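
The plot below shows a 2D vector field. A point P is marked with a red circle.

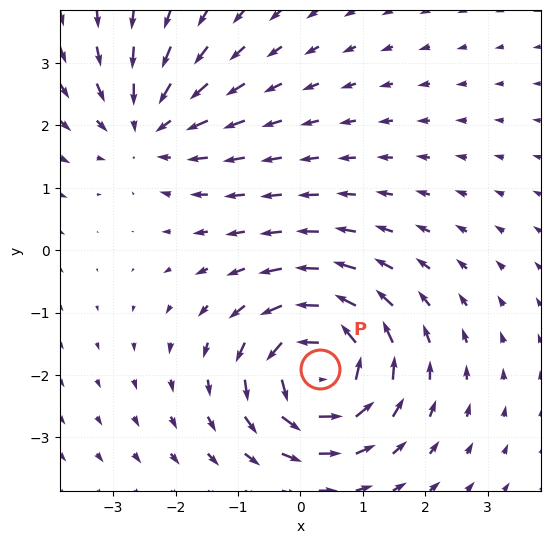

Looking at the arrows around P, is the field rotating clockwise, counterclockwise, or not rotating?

counterclockwise

Near P at (0.3, -1.9) the arrows circulate counterclockwise. The curl (z-component) there is about +6; positive curl means counterclockwise rotation.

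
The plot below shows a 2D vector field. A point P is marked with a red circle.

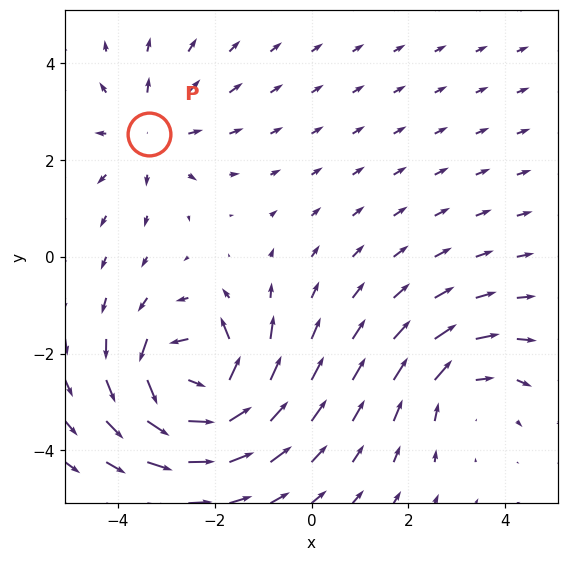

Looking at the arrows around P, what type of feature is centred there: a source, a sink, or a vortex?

At P (-3.4, 2.5) the arrows spread outward. Divergence about +3, curl ≈0 — positive divergence with near-zero curl is a source.

source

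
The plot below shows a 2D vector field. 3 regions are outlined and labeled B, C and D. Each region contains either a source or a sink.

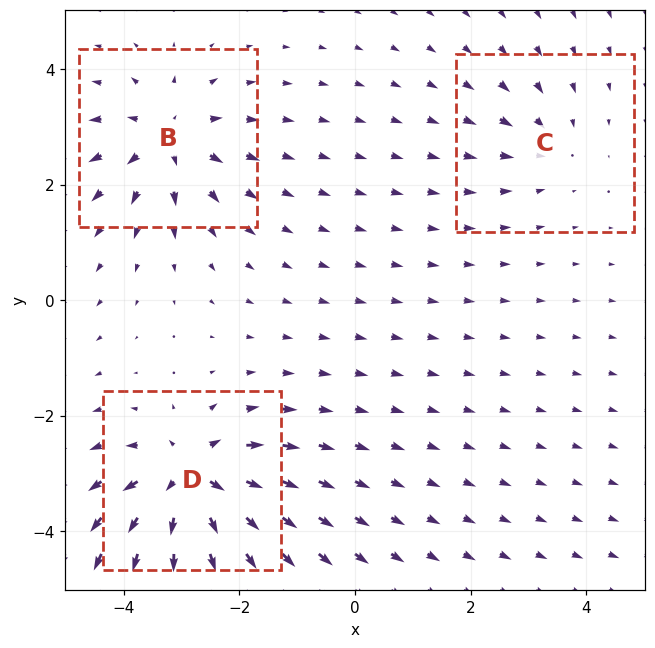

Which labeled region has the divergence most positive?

Divergence at each region's feature centre — B: about +4, C: about -2, D: about +6. Region D is most positive.

D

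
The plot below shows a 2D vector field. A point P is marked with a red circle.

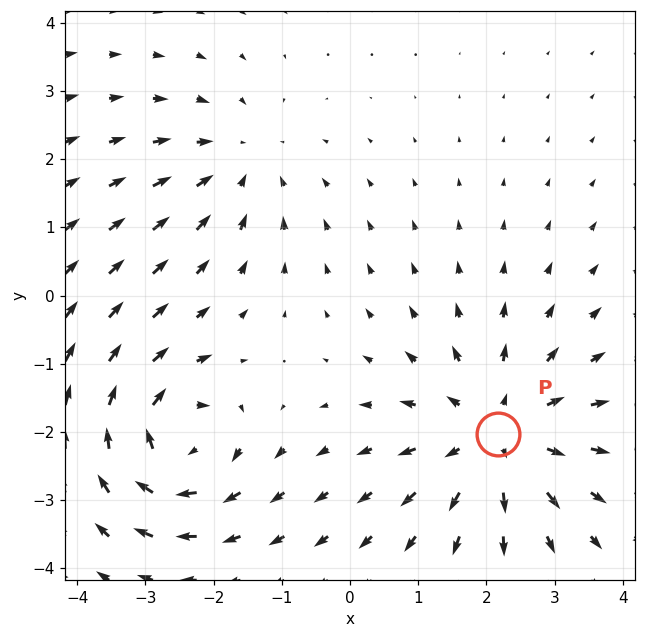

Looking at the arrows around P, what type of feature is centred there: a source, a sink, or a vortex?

source

At P (2.2, -2.0) the arrows spread outward. Divergence about +4, curl ≈0 — positive divergence with near-zero curl is a source.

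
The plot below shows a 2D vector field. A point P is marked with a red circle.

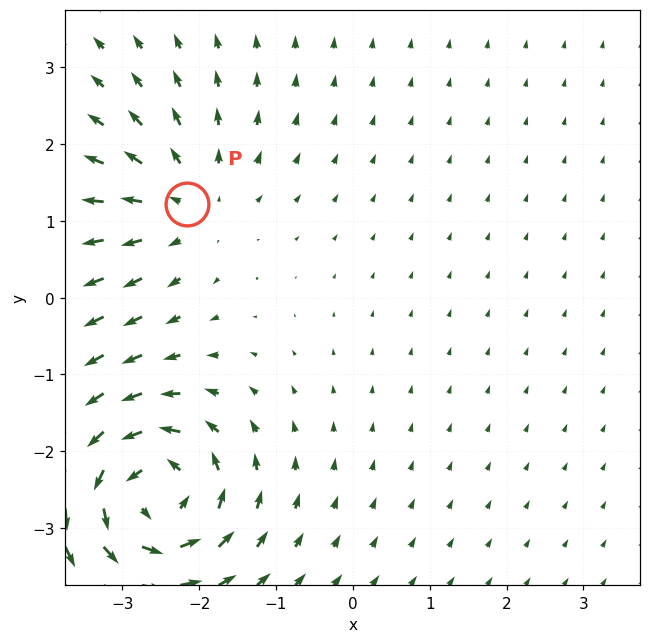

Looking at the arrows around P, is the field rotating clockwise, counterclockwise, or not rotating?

not rotating

Near P at (-2.2, 1.2) the arrows show no circulation. The curl there is ≈0.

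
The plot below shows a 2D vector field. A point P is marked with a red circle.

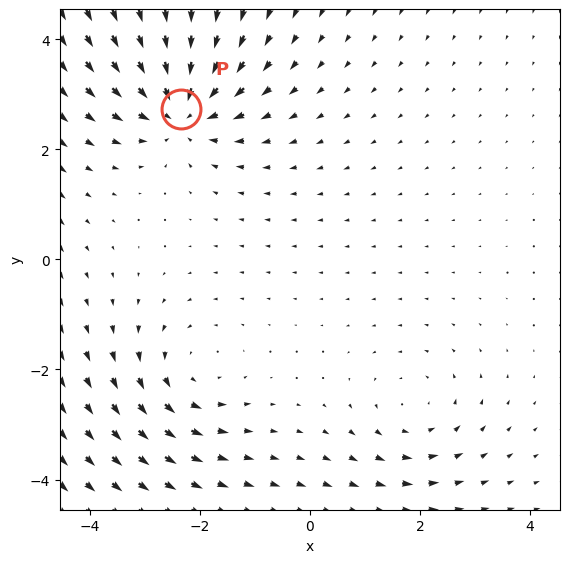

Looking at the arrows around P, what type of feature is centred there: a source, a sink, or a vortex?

At P (-2.3, 2.7) the arrows converge inward. Divergence about -5, curl ≈0 — negative divergence with near-zero curl is a sink.

sink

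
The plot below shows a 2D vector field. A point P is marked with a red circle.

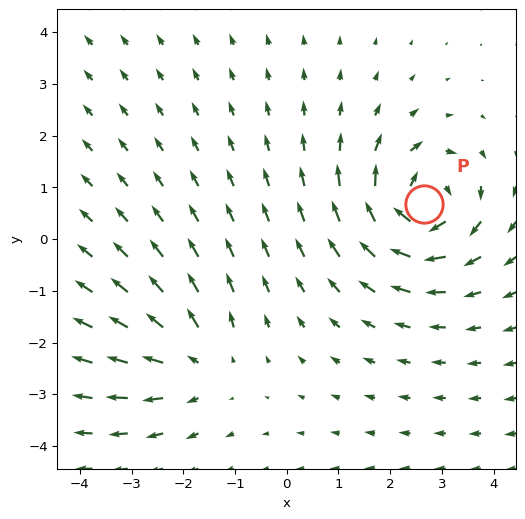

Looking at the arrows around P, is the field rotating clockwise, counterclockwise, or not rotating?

Near P at (2.7, 0.7) the arrows circulate clockwise. The curl (z-component) there is about -6; negative curl means clockwise rotation.

clockwise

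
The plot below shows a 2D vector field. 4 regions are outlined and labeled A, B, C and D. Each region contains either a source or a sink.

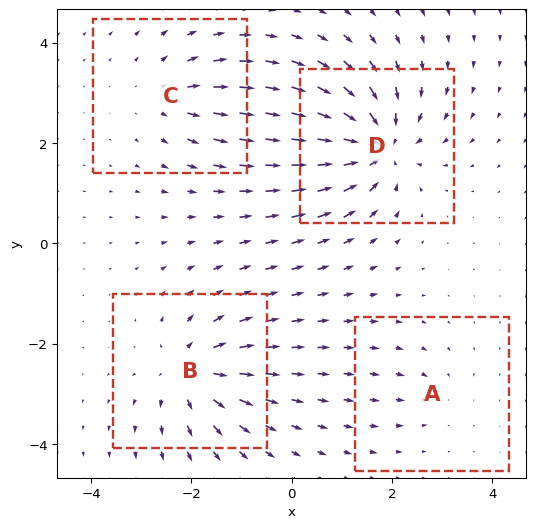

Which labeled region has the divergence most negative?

Divergence at each region's feature centre — A: about -2, B: about +6, C: about +4, D: about -8. Region D is most negative.

D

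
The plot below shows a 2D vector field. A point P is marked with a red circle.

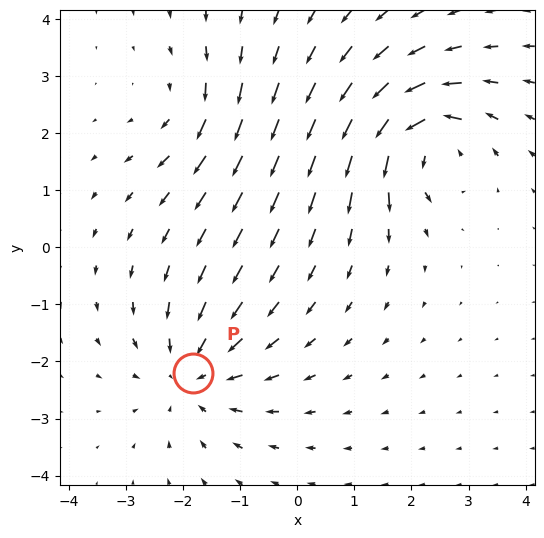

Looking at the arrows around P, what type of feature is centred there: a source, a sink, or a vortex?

sink

At P (-1.8, -2.2) the arrows converge inward. Divergence about -4, curl ≈0 — negative divergence with near-zero curl is a sink.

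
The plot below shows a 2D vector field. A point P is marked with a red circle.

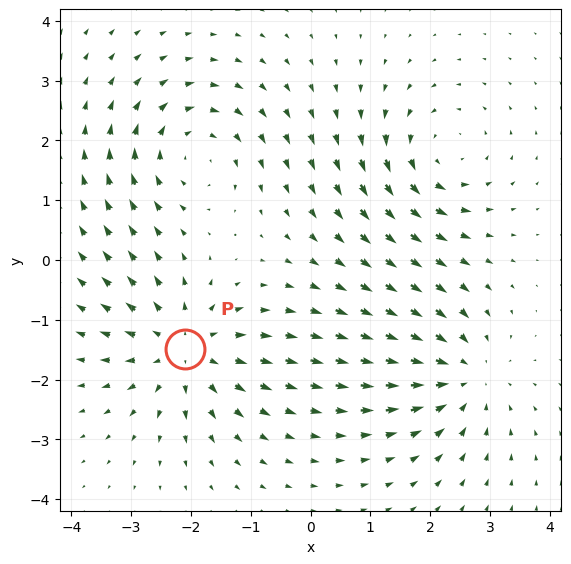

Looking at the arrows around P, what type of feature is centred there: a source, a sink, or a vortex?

At P (-2.1, -1.5) the arrows spread outward. Divergence about +5, curl ≈0 — positive divergence with near-zero curl is a source.

source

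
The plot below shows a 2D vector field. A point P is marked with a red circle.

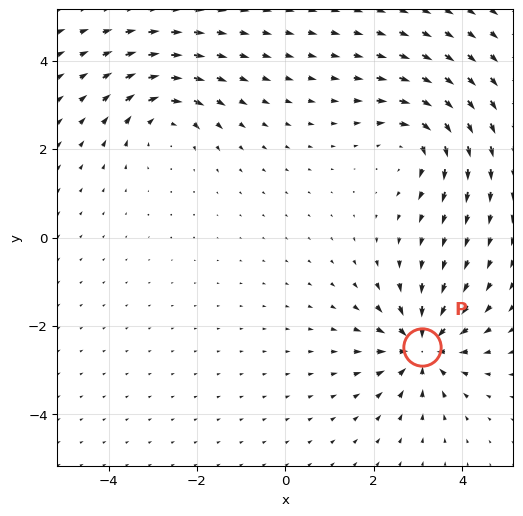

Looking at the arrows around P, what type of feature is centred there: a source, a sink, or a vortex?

At P (3.1, -2.5) the arrows converge inward. Divergence about -6, curl ≈0 — negative divergence with near-zero curl is a sink.

sink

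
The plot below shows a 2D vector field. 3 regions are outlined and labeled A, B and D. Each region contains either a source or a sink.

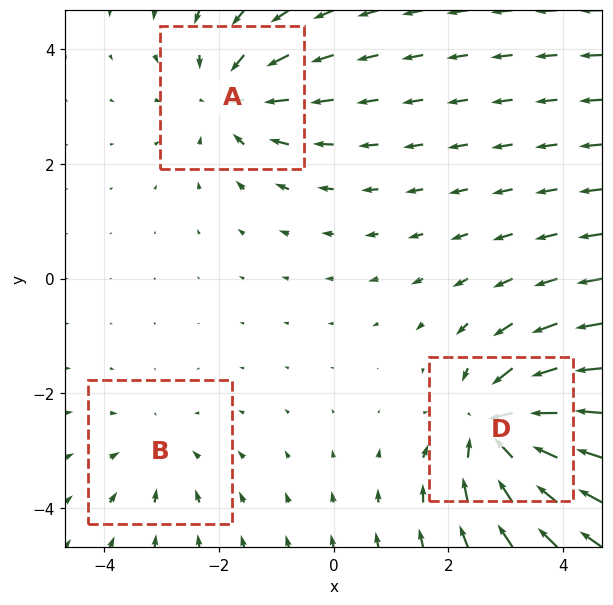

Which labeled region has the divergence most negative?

D

Divergence at each region's feature centre — A: about -3, B: about -2, D: about -5. Region D is most negative.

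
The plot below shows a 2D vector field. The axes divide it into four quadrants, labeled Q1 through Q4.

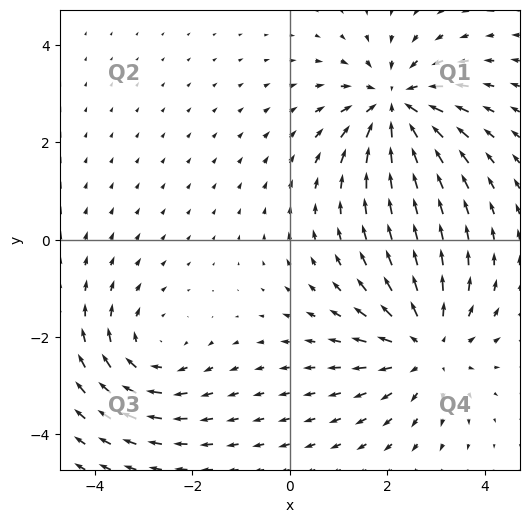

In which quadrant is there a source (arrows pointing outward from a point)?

The source sits at approximately (2.8, -2.2), which lies in quadrant Q4. The divergence there is about +3, positive as expected for a source.

Q4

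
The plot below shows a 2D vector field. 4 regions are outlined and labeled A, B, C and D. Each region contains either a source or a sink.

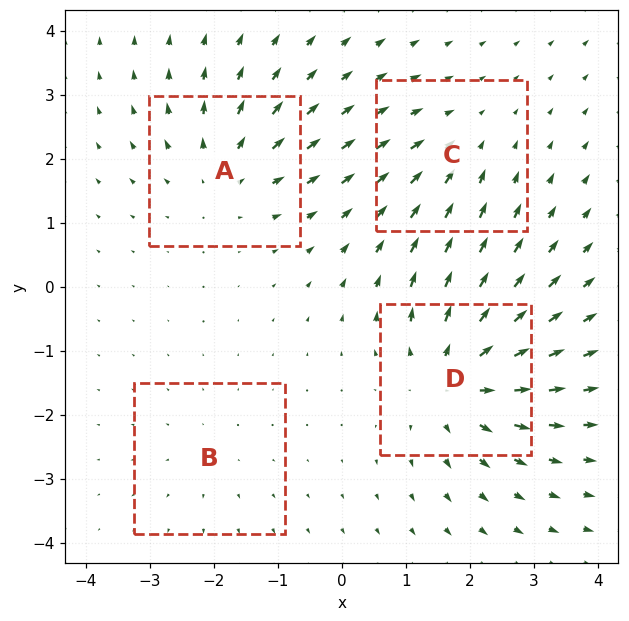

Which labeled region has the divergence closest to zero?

Divergence at each region's feature centre — A: about +4, B: about +2, C: about -3, D: about +7. Region B is closest to zero.

B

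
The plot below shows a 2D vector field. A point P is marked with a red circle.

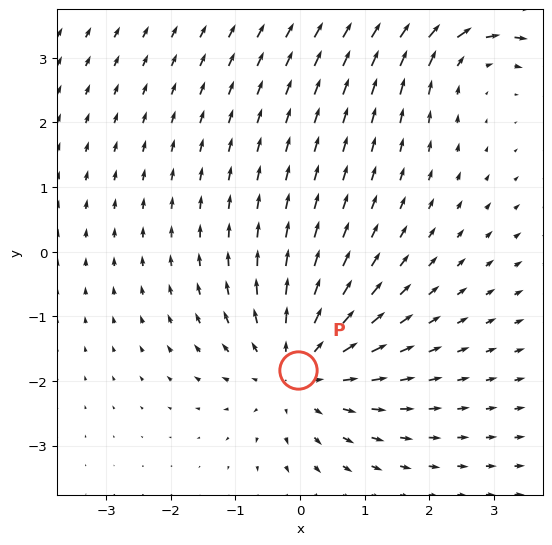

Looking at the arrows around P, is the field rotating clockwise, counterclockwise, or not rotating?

Near P at (-0.0, -1.8) the arrows show no circulation. The curl there is ≈0.

not rotating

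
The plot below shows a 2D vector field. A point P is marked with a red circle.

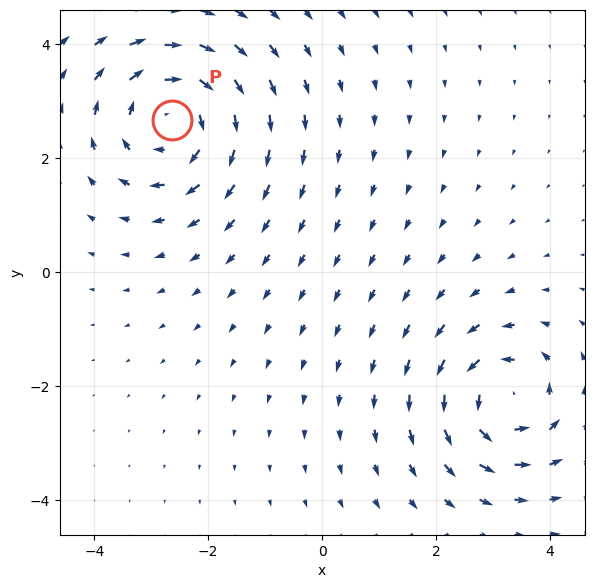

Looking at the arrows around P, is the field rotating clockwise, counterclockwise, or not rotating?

clockwise

Near P at (-2.6, 2.7) the arrows circulate clockwise. The curl (z-component) there is about -4; negative curl means clockwise rotation.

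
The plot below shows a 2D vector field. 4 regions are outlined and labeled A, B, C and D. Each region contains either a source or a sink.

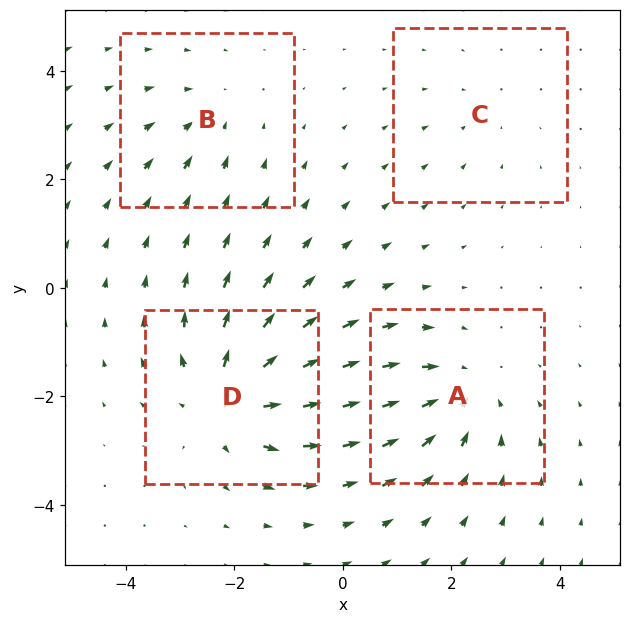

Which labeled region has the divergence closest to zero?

Divergence at each region's feature centre — A: about -5, B: about -3, C: about -2, D: about +6. Region C is closest to zero.

C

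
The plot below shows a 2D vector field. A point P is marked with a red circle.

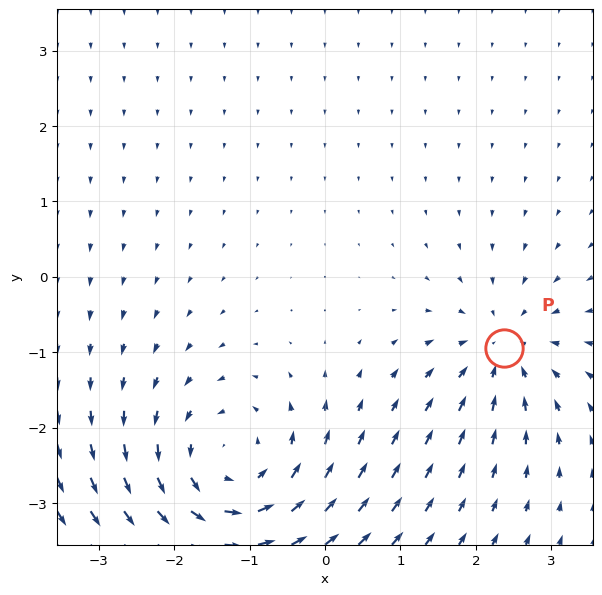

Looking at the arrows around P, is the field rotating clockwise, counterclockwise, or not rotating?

Near P at (2.4, -0.9) the arrows show no circulation. The curl there is ≈0.

not rotating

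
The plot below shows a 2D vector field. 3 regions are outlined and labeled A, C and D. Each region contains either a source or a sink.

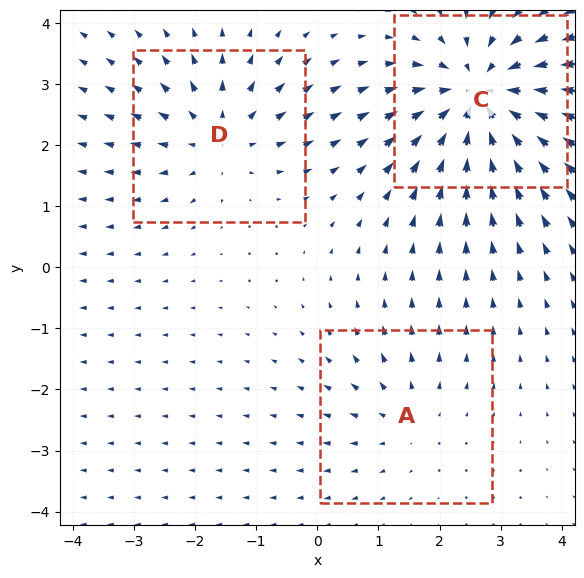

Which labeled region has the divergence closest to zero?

Divergence at each region's feature centre — A: about +2, C: about -5, D: about +3. Region A is closest to zero.

A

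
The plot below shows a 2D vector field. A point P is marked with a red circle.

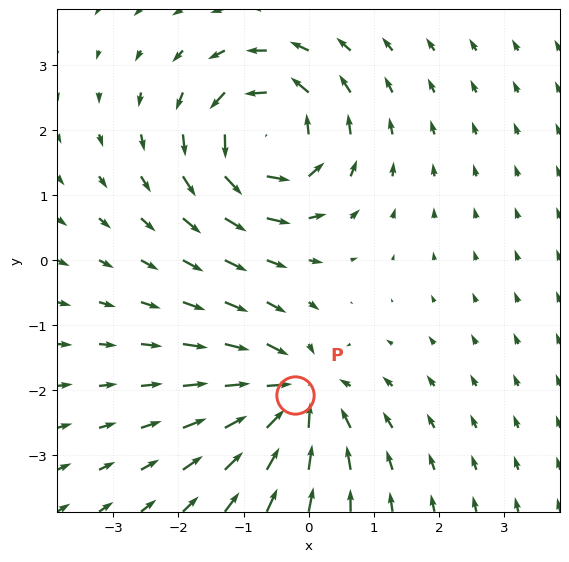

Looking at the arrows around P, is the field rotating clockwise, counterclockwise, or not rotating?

not rotating

Near P at (-0.2, -2.1) the arrows show no circulation. The curl there is ≈0.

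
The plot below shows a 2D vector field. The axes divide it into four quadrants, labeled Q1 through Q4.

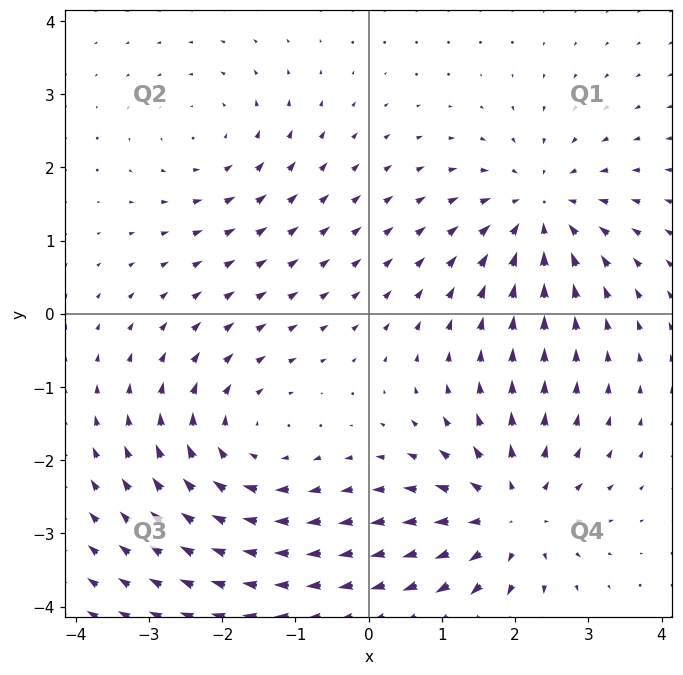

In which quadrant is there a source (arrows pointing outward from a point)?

Q4

The source sits at approximately (1.9, -2.7), which lies in quadrant Q4. The divergence there is about +4, positive as expected for a source.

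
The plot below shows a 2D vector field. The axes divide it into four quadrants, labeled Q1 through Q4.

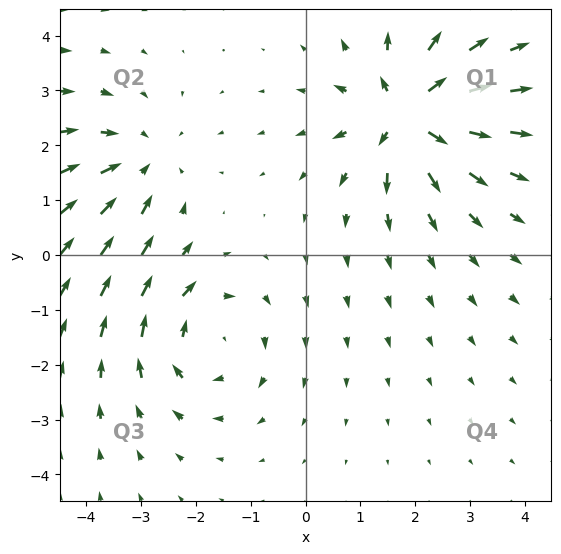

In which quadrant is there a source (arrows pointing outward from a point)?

Q1

The source sits at approximately (1.9, 2.5), which lies in quadrant Q1. The divergence there is about +7, positive as expected for a source.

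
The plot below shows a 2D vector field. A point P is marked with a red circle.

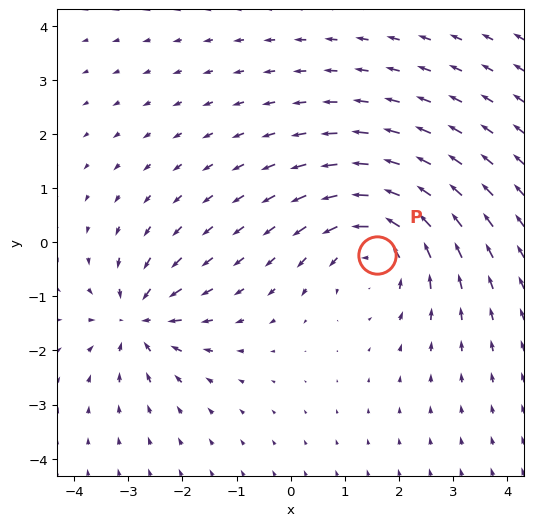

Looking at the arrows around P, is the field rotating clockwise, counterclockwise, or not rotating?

Near P at (1.6, -0.2) the arrows circulate counterclockwise. The curl (z-component) there is about +4; positive curl means counterclockwise rotation.

counterclockwise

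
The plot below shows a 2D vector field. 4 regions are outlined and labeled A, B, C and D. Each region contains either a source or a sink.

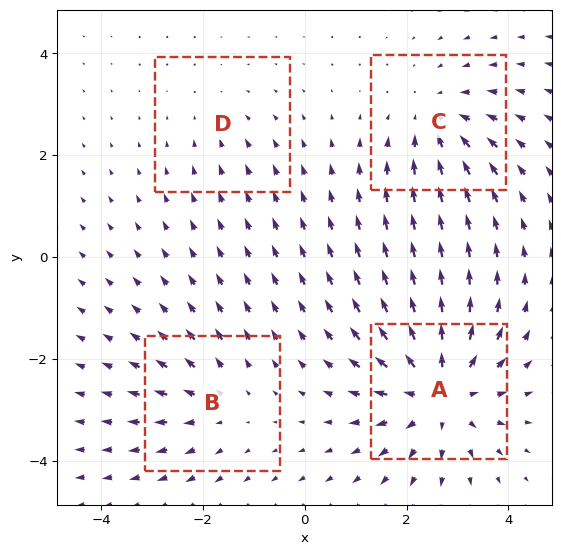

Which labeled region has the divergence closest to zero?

Divergence at each region's feature centre — A: about +6, B: about +3, C: about -4, D: about -2. Region D is closest to zero.

D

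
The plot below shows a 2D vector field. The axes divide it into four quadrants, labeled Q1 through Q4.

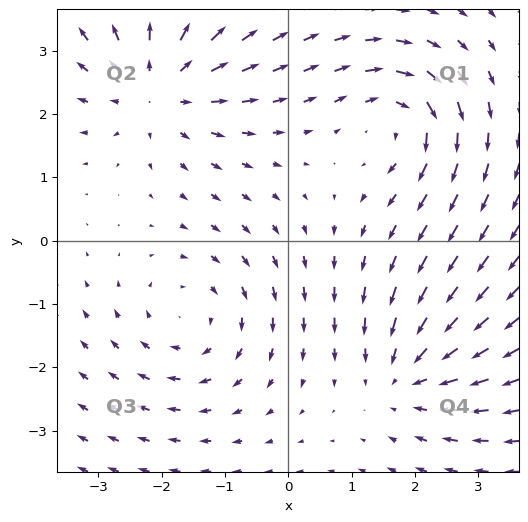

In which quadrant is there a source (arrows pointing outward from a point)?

The source sits at approximately (-2.1, 2.4), which lies in quadrant Q2. The divergence there is about +5, positive as expected for a source.

Q2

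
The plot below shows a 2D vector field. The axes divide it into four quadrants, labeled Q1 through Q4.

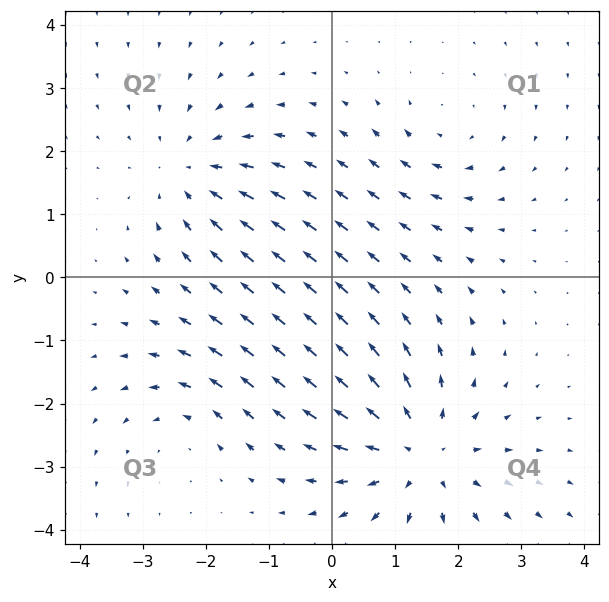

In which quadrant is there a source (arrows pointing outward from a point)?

Q4

The source sits at approximately (1.4, -2.8), which lies in quadrant Q4. The divergence there is about +4, positive as expected for a source.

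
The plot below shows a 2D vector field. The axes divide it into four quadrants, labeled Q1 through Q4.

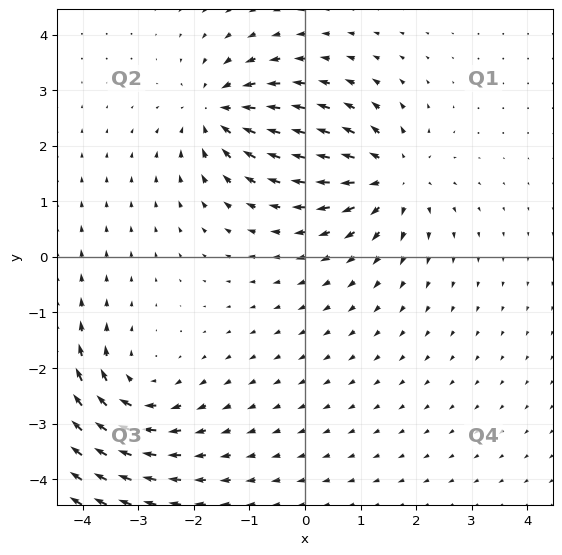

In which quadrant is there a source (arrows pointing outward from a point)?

The source sits at approximately (1.6, 1.4), which lies in quadrant Q1. The divergence there is about +4, positive as expected for a source.

Q1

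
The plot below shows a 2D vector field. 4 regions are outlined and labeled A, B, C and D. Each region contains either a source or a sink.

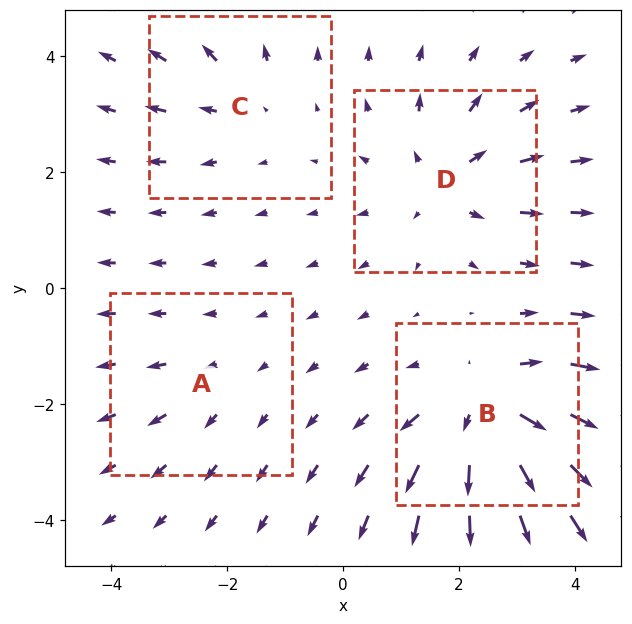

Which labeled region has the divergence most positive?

Divergence at each region's feature centre — A: about +2, B: about +6, C: about +3, D: about +4. Region B is most positive.

B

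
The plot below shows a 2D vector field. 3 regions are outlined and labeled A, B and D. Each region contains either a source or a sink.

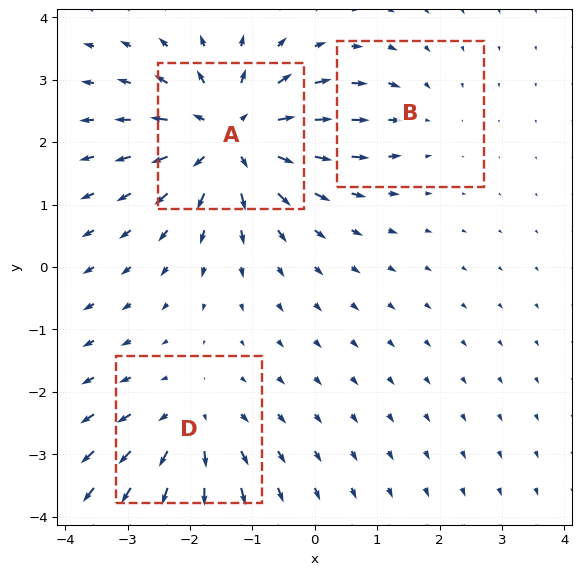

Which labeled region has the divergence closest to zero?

Divergence at each region's feature centre — A: about +5, B: about -2, D: about +3. Region B is closest to zero.

B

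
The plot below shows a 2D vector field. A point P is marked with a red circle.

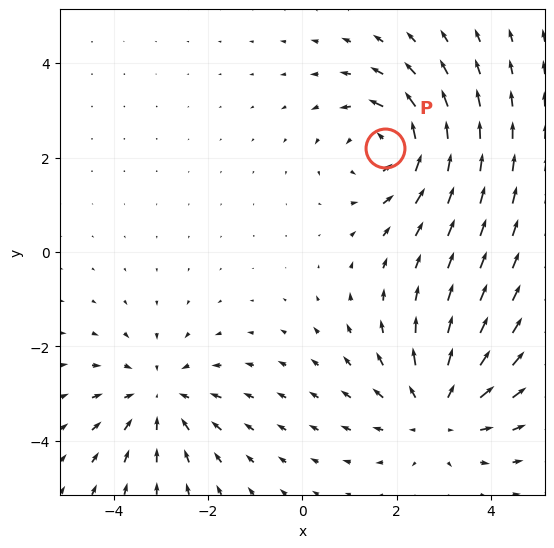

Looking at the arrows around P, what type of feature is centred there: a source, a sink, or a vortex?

At P (1.8, 2.2) the arrows circulate counterclockwise. Divergence ≈0, curl about +5 — near-zero divergence with nonzero curl is a vortex.

vortex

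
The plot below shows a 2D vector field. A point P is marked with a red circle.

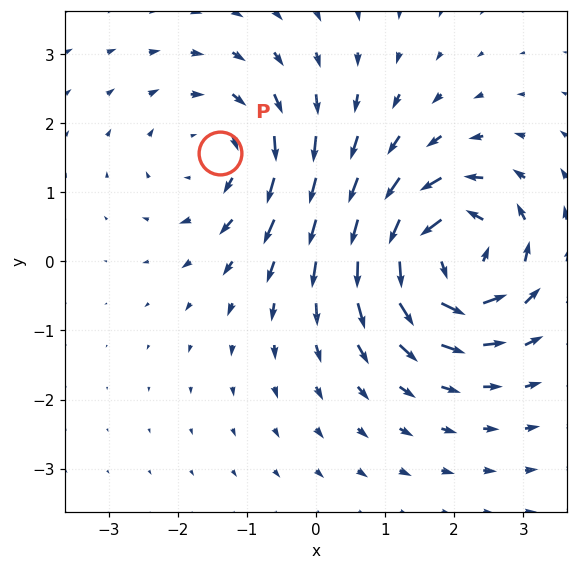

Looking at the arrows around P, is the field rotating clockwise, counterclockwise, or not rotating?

clockwise

Near P at (-1.4, 1.6) the arrows circulate clockwise. The curl (z-component) there is about -3; negative curl means clockwise rotation.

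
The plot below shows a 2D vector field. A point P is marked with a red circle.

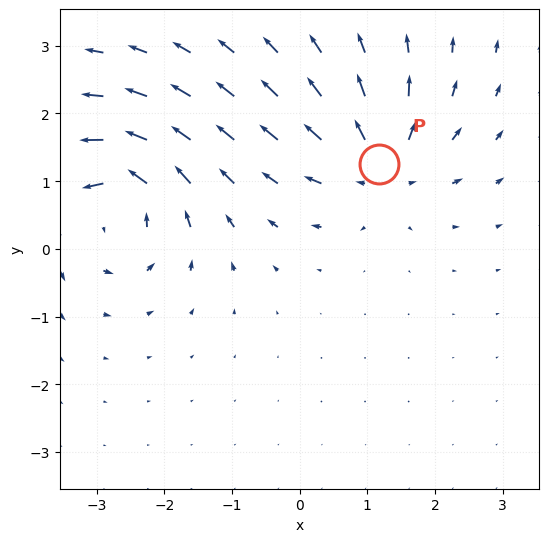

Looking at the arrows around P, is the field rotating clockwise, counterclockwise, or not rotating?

not rotating

Near P at (1.2, 1.2) the arrows show no circulation. The curl there is ≈0.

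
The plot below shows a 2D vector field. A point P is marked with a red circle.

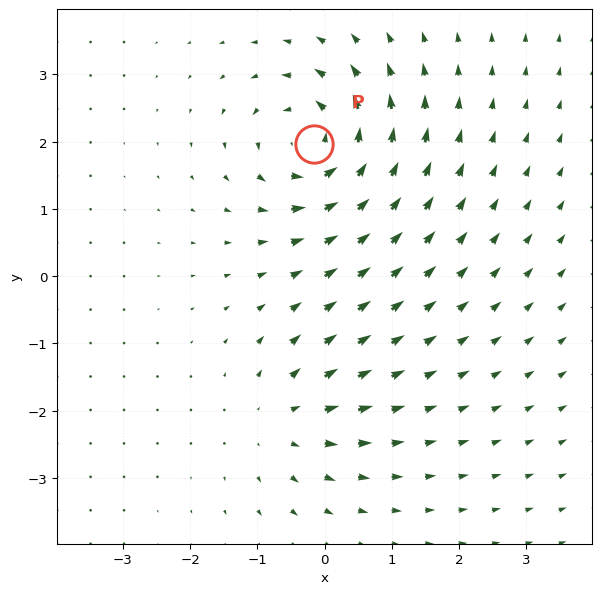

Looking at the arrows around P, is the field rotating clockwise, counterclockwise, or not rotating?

counterclockwise

Near P at (-0.2, 2.0) the arrows circulate counterclockwise. The curl (z-component) there is about +7; positive curl means counterclockwise rotation.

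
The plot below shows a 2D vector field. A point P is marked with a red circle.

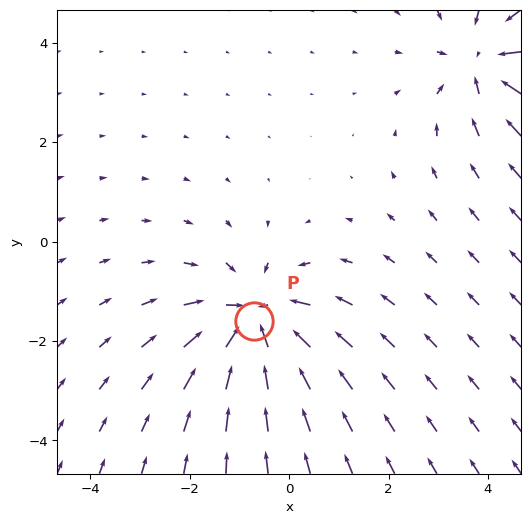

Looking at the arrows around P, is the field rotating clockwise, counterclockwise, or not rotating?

Near P at (-0.7, -1.6) the arrows show no circulation. The curl there is ≈0.

not rotating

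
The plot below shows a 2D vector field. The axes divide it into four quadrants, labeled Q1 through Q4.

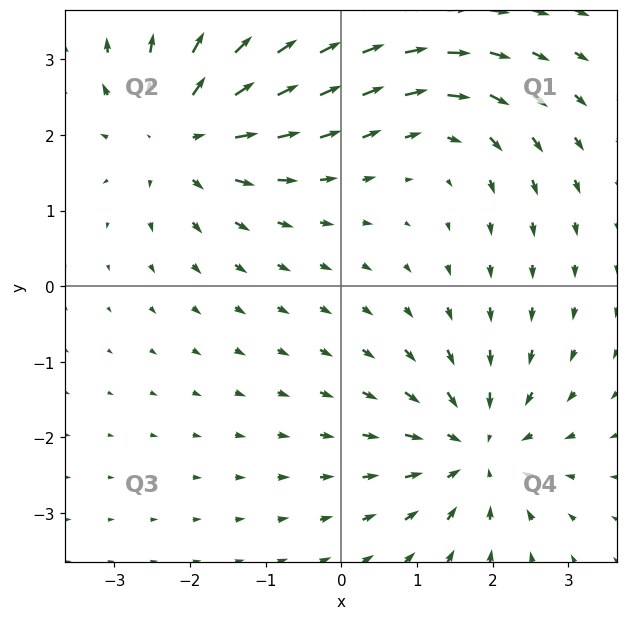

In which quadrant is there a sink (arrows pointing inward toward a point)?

Q4

The sink sits at approximately (1.8, -2.2), which lies in quadrant Q4. The divergence there is about -4, negative as expected for a sink.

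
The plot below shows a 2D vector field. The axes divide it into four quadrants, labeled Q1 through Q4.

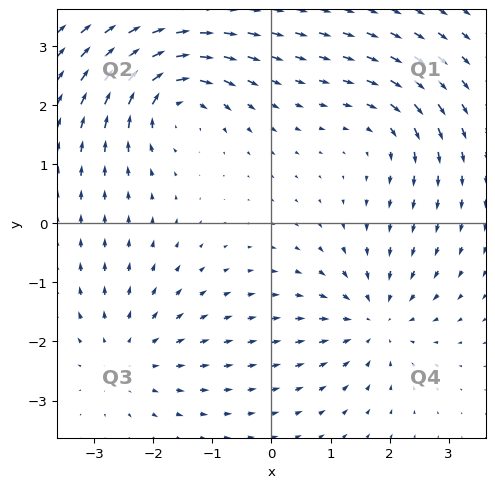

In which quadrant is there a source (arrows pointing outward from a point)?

Q3

The source sits at approximately (-2.4, -2.3), which lies in quadrant Q3. The divergence there is about +3, positive as expected for a source.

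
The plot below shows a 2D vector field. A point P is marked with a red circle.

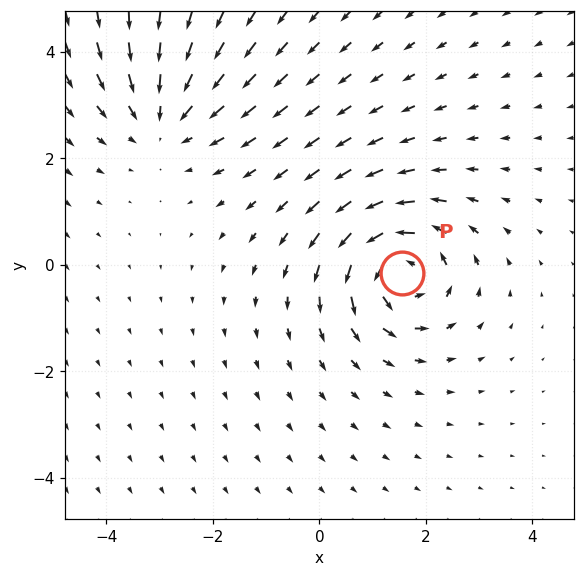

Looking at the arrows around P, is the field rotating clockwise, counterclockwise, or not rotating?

counterclockwise

Near P at (1.6, -0.2) the arrows circulate counterclockwise. The curl (z-component) there is about +6; positive curl means counterclockwise rotation.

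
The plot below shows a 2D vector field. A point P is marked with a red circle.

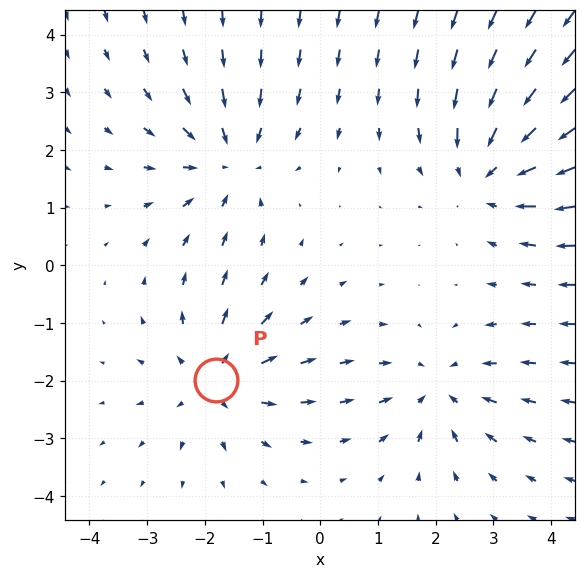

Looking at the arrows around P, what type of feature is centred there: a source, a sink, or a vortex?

At P (-1.8, -2.0) the arrows spread outward. Divergence about +3, curl ≈0 — positive divergence with near-zero curl is a source.

source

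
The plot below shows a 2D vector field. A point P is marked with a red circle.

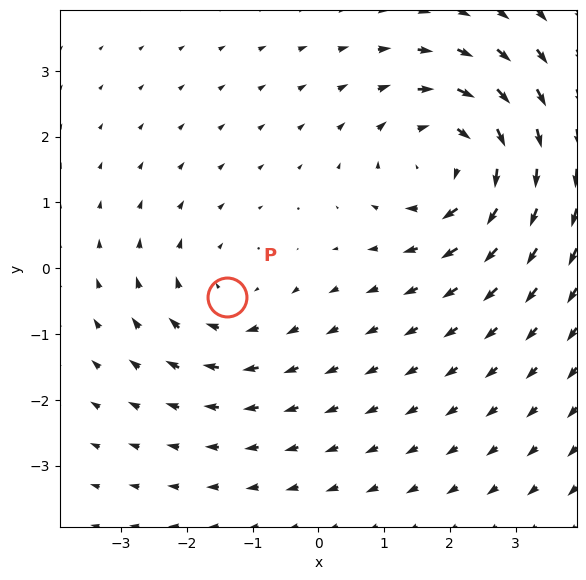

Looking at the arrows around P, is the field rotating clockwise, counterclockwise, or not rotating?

Near P at (-1.4, -0.4) the arrows circulate clockwise. The curl (z-component) there is about -3; negative curl means clockwise rotation.

clockwise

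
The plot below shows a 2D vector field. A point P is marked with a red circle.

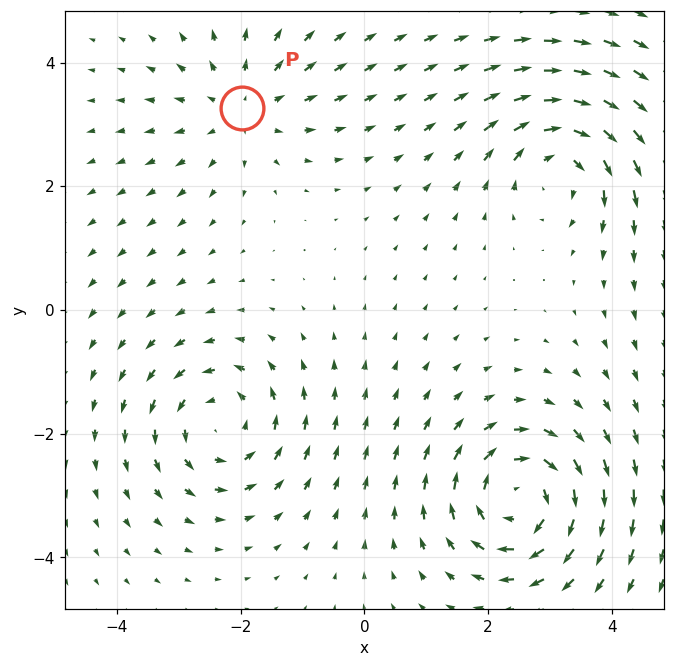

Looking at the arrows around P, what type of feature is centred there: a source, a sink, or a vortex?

At P (-2.0, 3.3) the arrows spread outward. Divergence about +3, curl ≈0 — positive divergence with near-zero curl is a source.

source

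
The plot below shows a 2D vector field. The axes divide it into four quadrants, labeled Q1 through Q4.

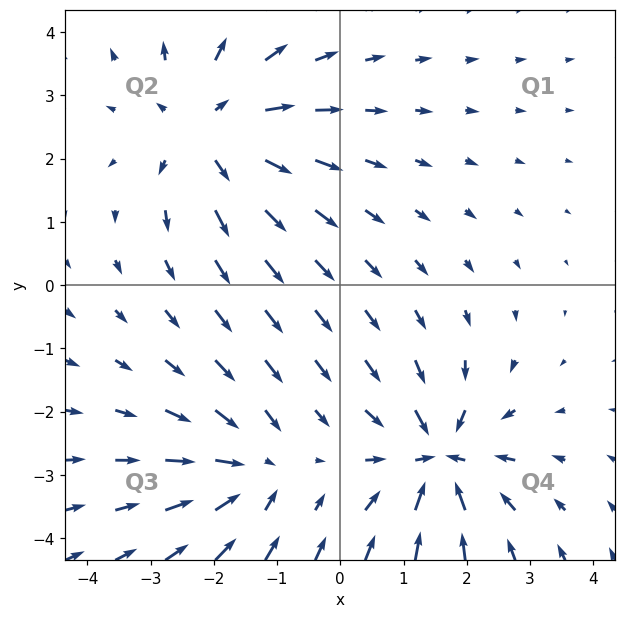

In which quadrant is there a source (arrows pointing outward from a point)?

The source sits at approximately (-2.1, 2.5), which lies in quadrant Q2. The divergence there is about +4, positive as expected for a source.

Q2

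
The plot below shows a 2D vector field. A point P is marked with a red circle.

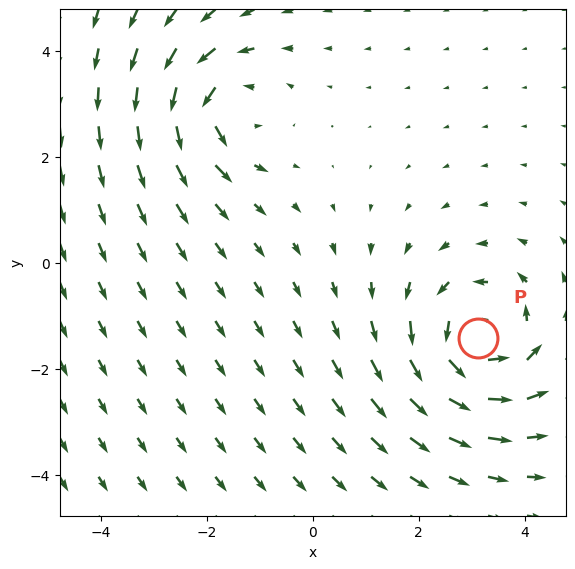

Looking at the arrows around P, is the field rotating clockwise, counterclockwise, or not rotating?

Near P at (3.1, -1.4) the arrows circulate counterclockwise. The curl (z-component) there is about +5; positive curl means counterclockwise rotation.

counterclockwise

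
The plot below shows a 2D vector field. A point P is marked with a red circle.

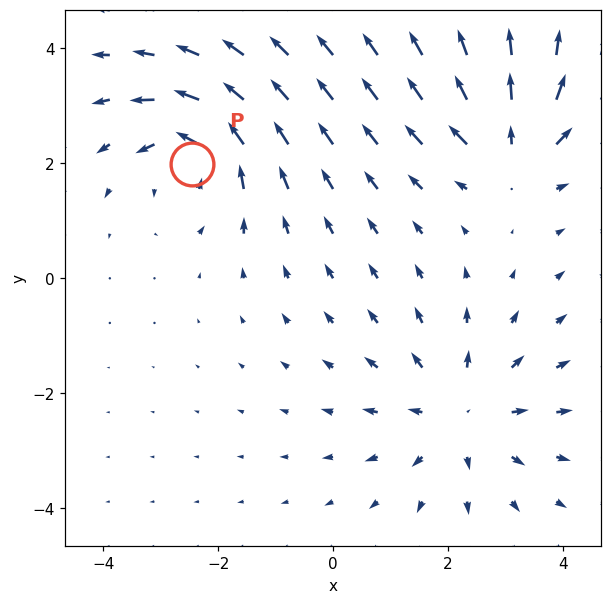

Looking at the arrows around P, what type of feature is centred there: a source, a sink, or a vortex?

At P (-2.5, 2.0) the arrows circulate counterclockwise. Divergence ≈0, curl about +4 — near-zero divergence with nonzero curl is a vortex.

vortex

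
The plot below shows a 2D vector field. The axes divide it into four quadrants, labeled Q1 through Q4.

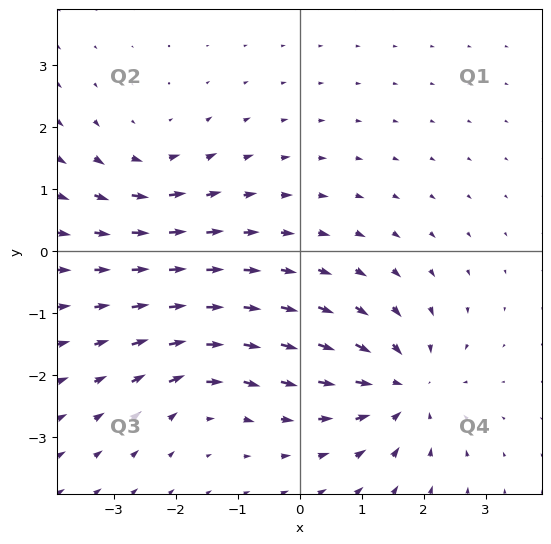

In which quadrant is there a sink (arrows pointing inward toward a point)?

The sink sits at approximately (1.7, -2.2), which lies in quadrant Q4. The divergence there is about -5, negative as expected for a sink.

Q4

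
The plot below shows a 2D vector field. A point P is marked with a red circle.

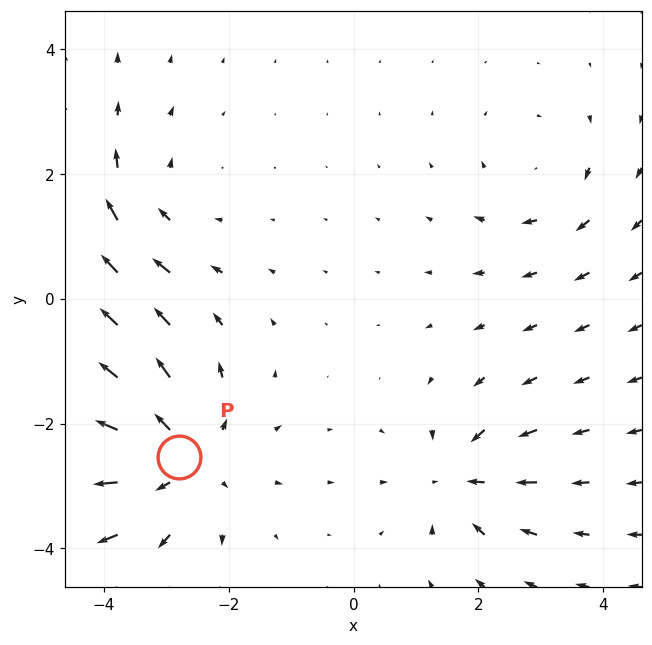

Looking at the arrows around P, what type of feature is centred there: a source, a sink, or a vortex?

At P (-2.8, -2.5) the arrows spread outward. Divergence about +4, curl ≈0 — positive divergence with near-zero curl is a source.

source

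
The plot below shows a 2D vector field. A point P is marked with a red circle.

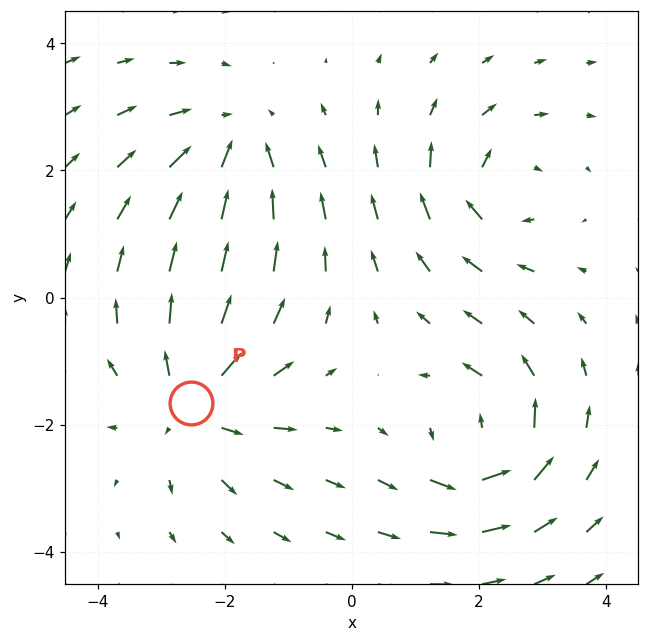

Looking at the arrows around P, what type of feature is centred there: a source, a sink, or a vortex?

At P (-2.5, -1.7) the arrows spread outward. Divergence about +4, curl ≈0 — positive divergence with near-zero curl is a source.

source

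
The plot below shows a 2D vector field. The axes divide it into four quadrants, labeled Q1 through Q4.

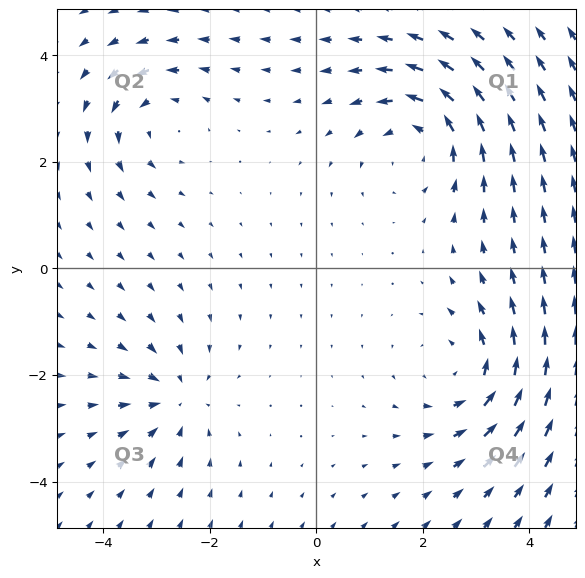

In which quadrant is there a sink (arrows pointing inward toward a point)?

The sink sits at approximately (-2.7, -2.4), which lies in quadrant Q3. The divergence there is about -4, negative as expected for a sink.

Q3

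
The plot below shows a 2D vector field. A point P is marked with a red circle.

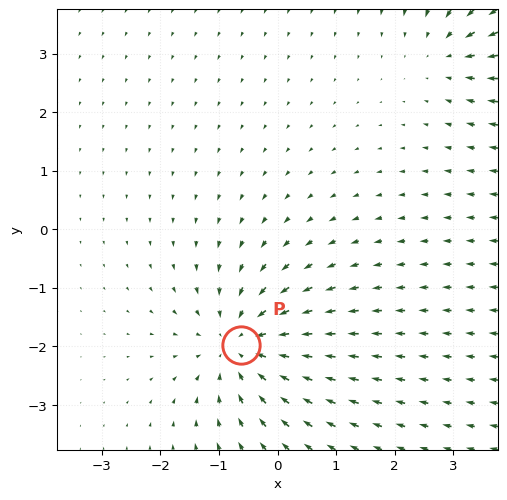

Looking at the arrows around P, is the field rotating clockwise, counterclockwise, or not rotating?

not rotating

Near P at (-0.6, -2.0) the arrows show no circulation. The curl there is ≈0.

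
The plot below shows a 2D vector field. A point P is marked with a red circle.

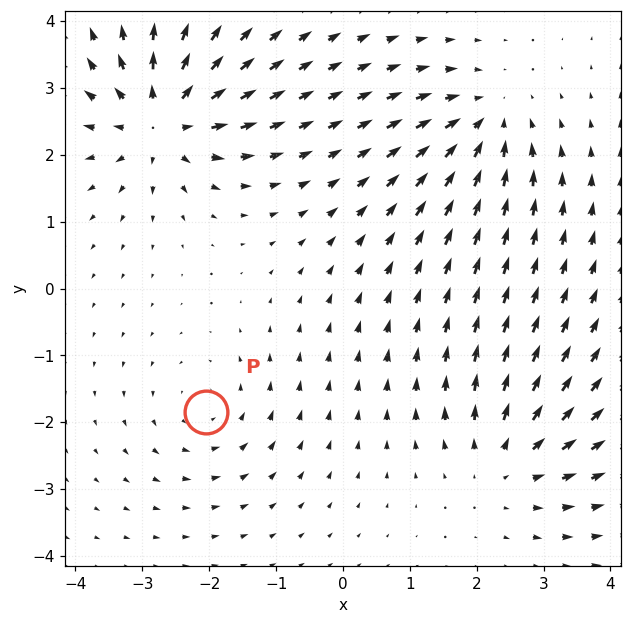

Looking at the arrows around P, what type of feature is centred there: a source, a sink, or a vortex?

At P (-2.0, -1.8) the arrows circulate counterclockwise. Divergence ≈0, curl about +3 — near-zero divergence with nonzero curl is a vortex.

vortex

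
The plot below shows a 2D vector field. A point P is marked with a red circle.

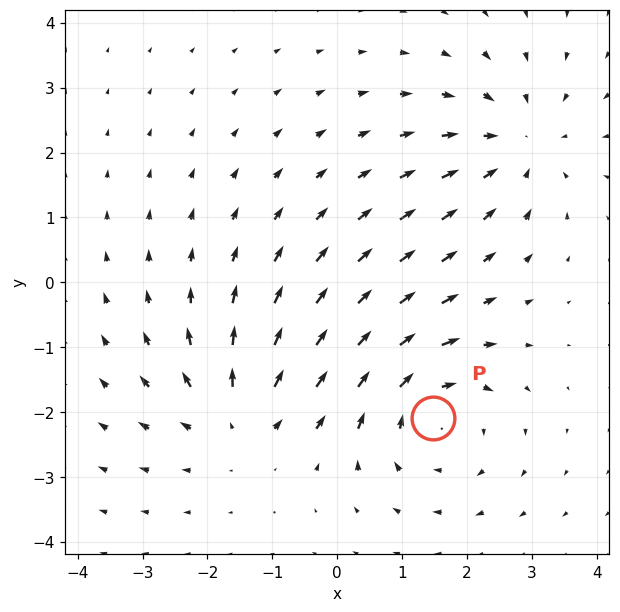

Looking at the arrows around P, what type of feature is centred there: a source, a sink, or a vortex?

vortex

At P (1.5, -2.1) the arrows circulate clockwise. Divergence ≈0, curl about -4 — near-zero divergence with nonzero curl is a vortex.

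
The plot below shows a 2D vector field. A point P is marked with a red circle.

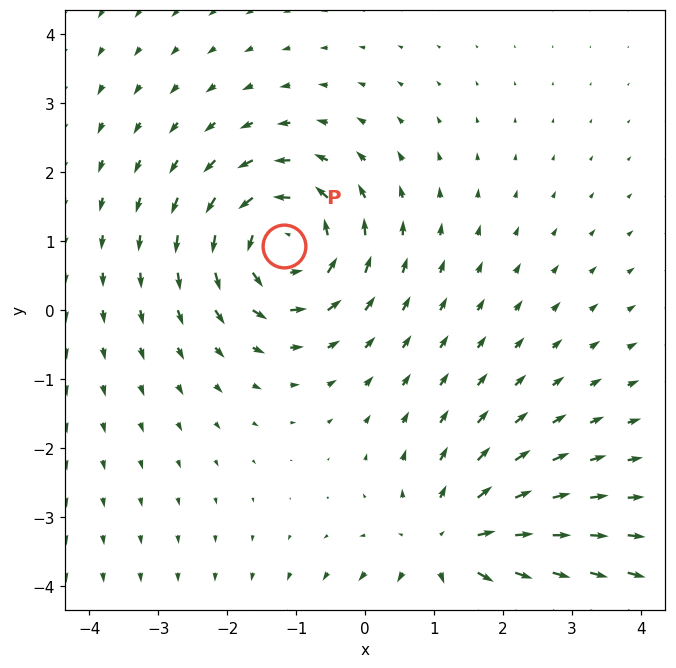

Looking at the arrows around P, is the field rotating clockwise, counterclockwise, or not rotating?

Near P at (-1.2, 0.9) the arrows circulate counterclockwise. The curl (z-component) there is about +4; positive curl means counterclockwise rotation.

counterclockwise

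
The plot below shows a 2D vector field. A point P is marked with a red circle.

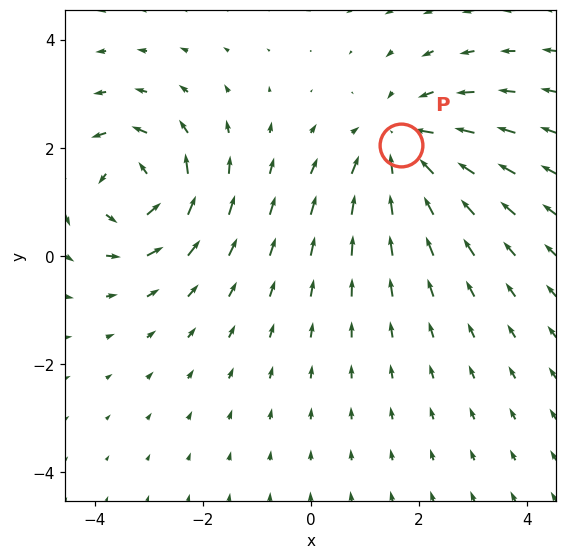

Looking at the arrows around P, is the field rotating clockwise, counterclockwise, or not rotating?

not rotating

Near P at (1.7, 2.1) the arrows show no circulation. The curl there is ≈0.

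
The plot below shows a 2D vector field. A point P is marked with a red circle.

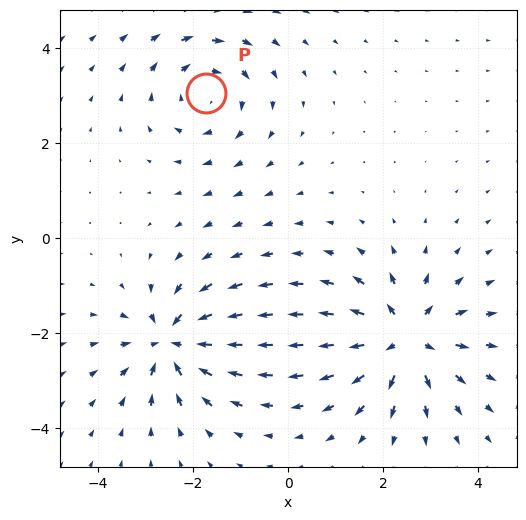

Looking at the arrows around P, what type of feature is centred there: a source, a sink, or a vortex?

vortex

At P (-1.7, 3.1) the arrows circulate clockwise. Divergence ≈0, curl about -4 — near-zero divergence with nonzero curl is a vortex.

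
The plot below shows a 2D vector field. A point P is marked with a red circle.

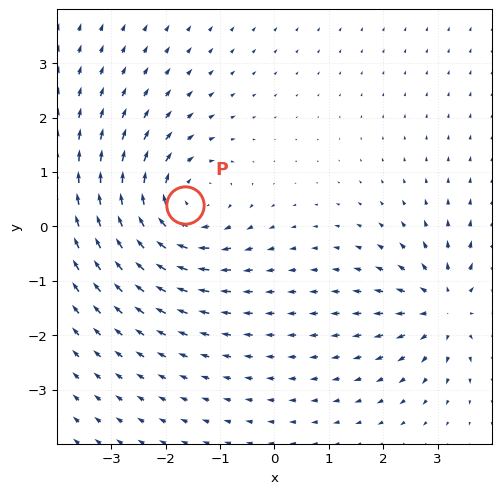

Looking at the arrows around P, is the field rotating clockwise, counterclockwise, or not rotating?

clockwise

Near P at (-1.6, 0.4) the arrows circulate clockwise. The curl (z-component) there is about -5; negative curl means clockwise rotation.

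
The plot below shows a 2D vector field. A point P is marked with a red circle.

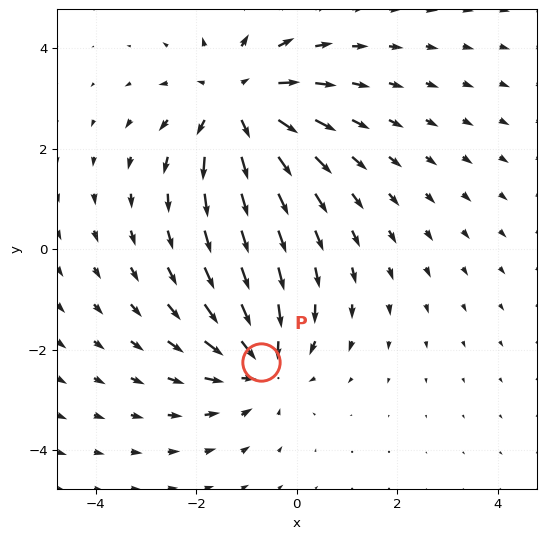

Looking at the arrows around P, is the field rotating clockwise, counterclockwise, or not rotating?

not rotating

Near P at (-0.7, -2.3) the arrows show no circulation. The curl there is ≈0.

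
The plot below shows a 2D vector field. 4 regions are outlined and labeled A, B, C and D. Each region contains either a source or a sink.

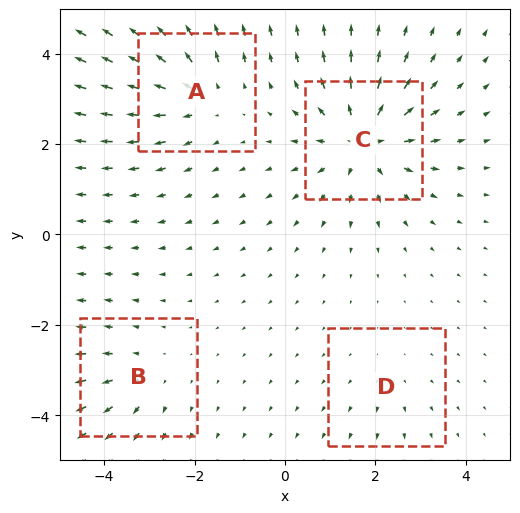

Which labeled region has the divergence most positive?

Divergence at each region's feature centre — A: about +5, B: about +3, C: about +7, D: about +2. Region C is most positive.

C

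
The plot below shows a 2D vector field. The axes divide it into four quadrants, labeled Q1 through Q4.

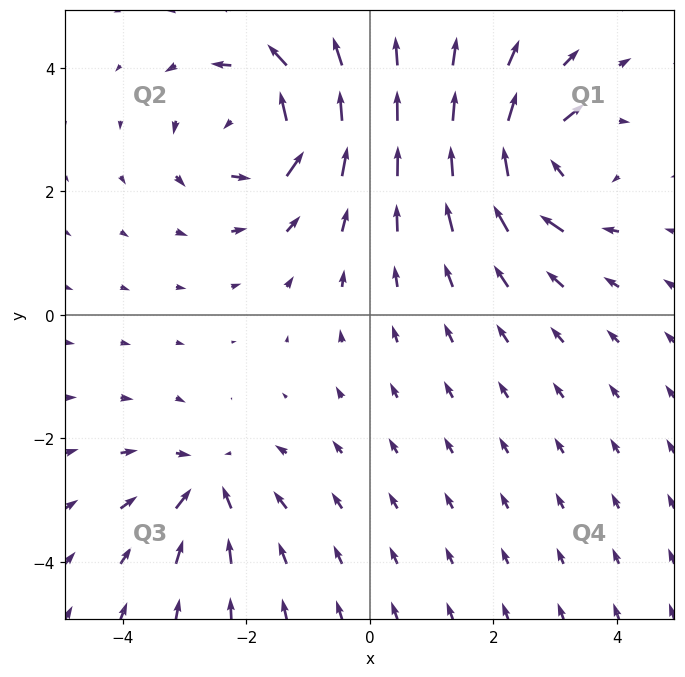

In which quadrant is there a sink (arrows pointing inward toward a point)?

Q3

The sink sits at approximately (-2.6, -2.7), which lies in quadrant Q3. The divergence there is about -4, negative as expected for a sink.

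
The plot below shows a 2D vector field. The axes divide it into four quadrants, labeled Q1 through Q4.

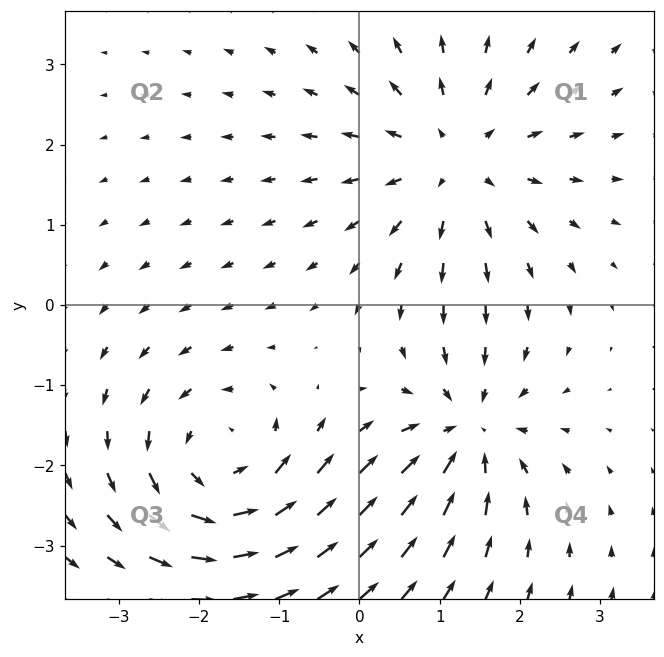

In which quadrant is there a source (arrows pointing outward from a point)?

The source sits at approximately (1.2, 1.8), which lies in quadrant Q1. The divergence there is about +3, positive as expected for a source.

Q1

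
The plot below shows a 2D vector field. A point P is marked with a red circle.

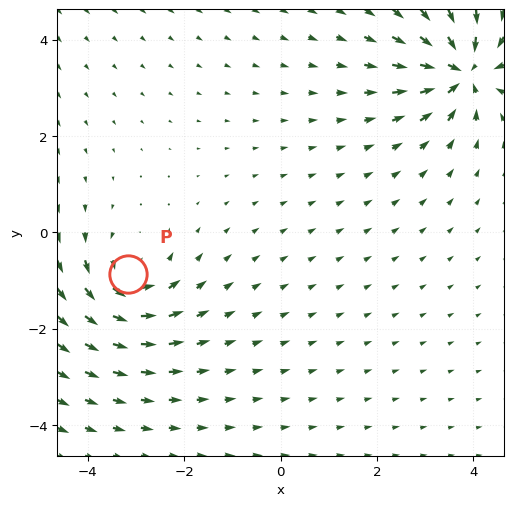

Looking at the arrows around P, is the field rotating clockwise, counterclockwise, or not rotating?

Near P at (-3.2, -0.9) the arrows circulate counterclockwise. The curl (z-component) there is about +5; positive curl means counterclockwise rotation.

counterclockwise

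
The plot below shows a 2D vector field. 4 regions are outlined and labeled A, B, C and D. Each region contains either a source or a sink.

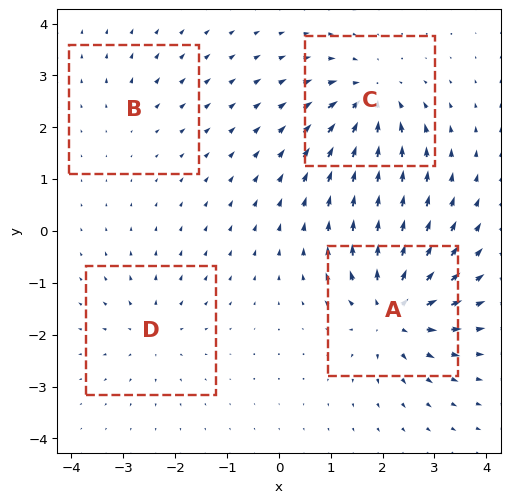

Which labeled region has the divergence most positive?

Divergence at each region's feature centre — A: about +8, B: about +2, C: about -7, D: about +4. Region A is most positive.

A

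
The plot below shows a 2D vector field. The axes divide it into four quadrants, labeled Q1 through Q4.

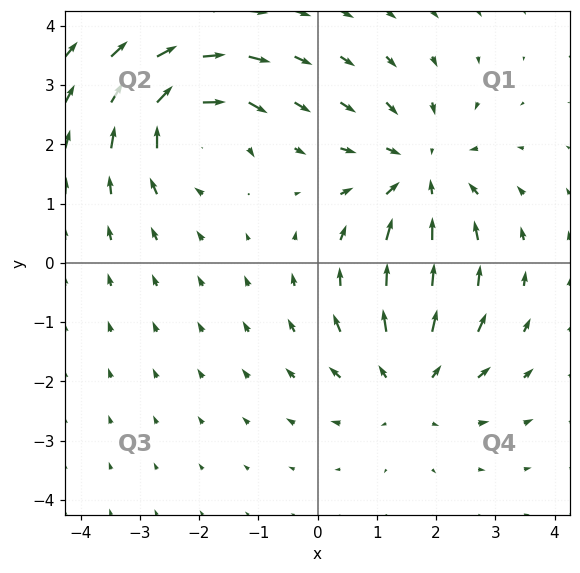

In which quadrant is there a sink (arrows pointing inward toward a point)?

The sink sits at approximately (1.7, 1.5), which lies in quadrant Q1. The divergence there is about -4, negative as expected for a sink.

Q1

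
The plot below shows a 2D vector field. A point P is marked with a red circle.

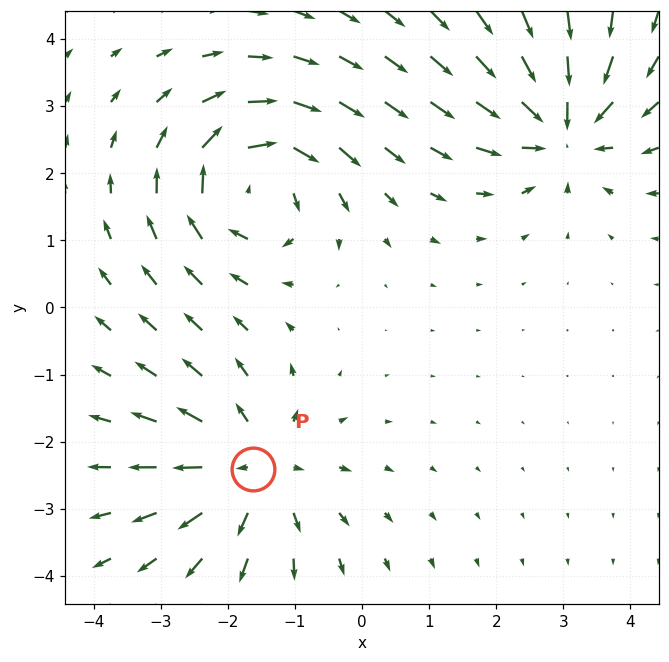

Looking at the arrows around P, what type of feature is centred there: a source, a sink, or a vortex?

source

At P (-1.6, -2.4) the arrows spread outward. Divergence about +3, curl ≈0 — positive divergence with near-zero curl is a source.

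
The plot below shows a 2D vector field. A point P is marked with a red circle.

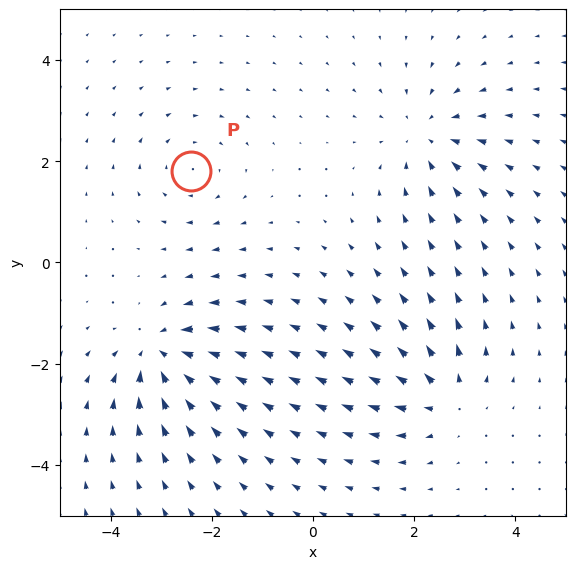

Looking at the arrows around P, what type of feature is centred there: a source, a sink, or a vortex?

vortex

At P (-2.4, 1.8) the arrows circulate clockwise. Divergence ≈0, curl about -2 — near-zero divergence with nonzero curl is a vortex.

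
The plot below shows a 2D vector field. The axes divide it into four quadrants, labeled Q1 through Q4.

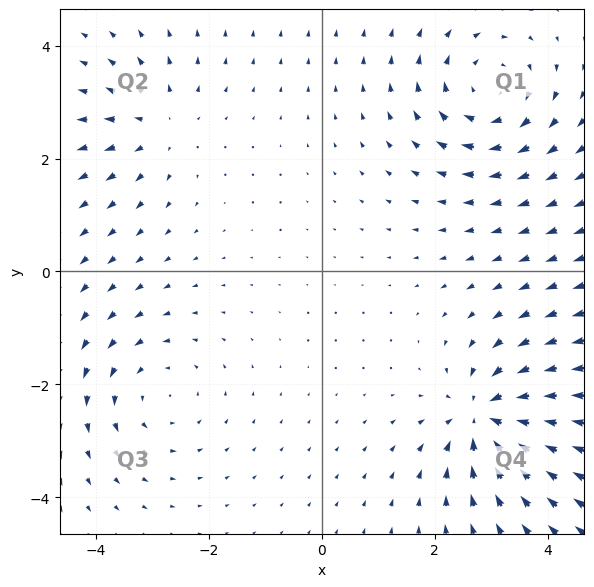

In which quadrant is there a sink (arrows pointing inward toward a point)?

The sink sits at approximately (2.9, -2.6), which lies in quadrant Q4. The divergence there is about -6, negative as expected for a sink.

Q4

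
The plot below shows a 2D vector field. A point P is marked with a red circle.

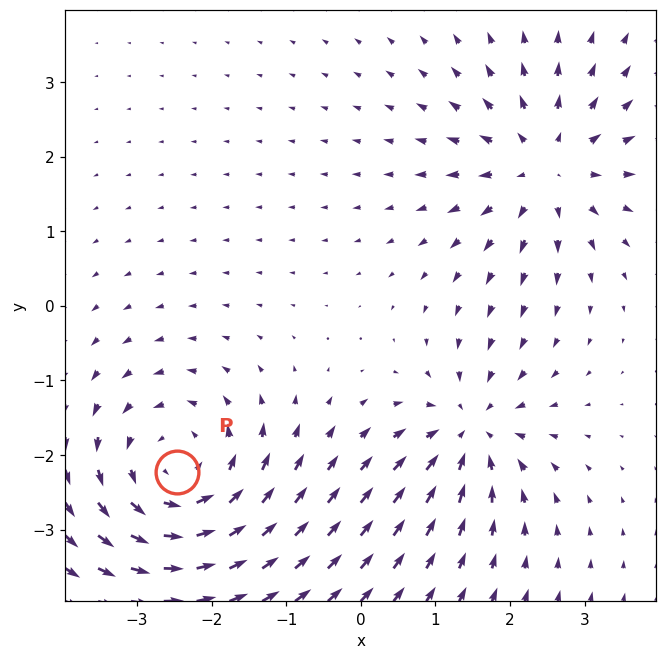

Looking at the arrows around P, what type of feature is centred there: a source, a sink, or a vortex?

vortex

At P (-2.5, -2.2) the arrows circulate counterclockwise. Divergence ≈0, curl about +4 — near-zero divergence with nonzero curl is a vortex.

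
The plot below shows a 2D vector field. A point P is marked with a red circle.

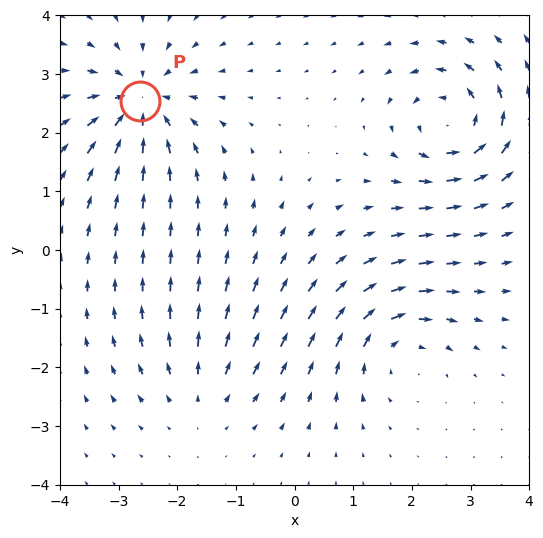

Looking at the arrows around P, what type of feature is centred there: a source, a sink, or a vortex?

sink

At P (-2.6, 2.5) the arrows converge inward. Divergence about -6, curl ≈0 — negative divergence with near-zero curl is a sink.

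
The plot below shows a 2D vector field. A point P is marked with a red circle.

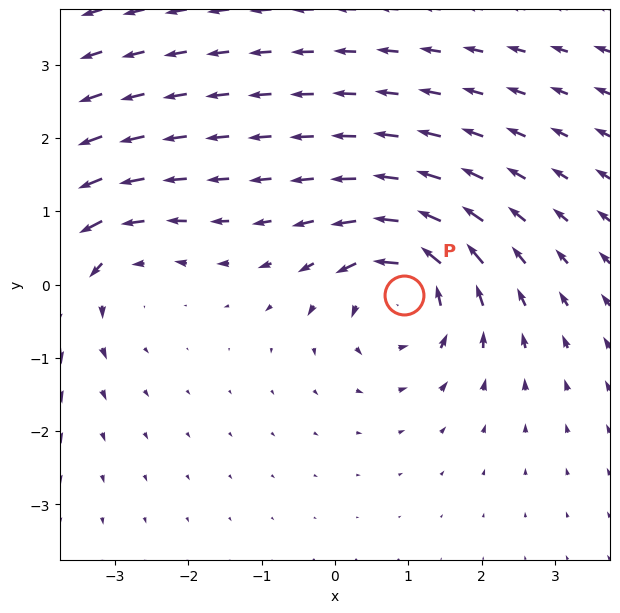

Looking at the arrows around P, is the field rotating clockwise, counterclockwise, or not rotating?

counterclockwise

Near P at (0.9, -0.1) the arrows circulate counterclockwise. The curl (z-component) there is about +5; positive curl means counterclockwise rotation.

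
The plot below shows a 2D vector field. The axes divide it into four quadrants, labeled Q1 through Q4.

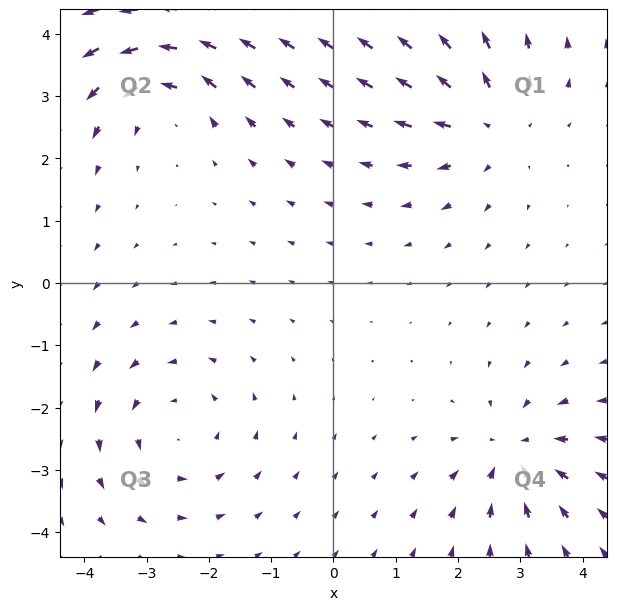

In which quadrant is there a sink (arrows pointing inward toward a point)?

Q4

The sink sits at approximately (2.9, -2.7), which lies in quadrant Q4. The divergence there is about -6, negative as expected for a sink.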